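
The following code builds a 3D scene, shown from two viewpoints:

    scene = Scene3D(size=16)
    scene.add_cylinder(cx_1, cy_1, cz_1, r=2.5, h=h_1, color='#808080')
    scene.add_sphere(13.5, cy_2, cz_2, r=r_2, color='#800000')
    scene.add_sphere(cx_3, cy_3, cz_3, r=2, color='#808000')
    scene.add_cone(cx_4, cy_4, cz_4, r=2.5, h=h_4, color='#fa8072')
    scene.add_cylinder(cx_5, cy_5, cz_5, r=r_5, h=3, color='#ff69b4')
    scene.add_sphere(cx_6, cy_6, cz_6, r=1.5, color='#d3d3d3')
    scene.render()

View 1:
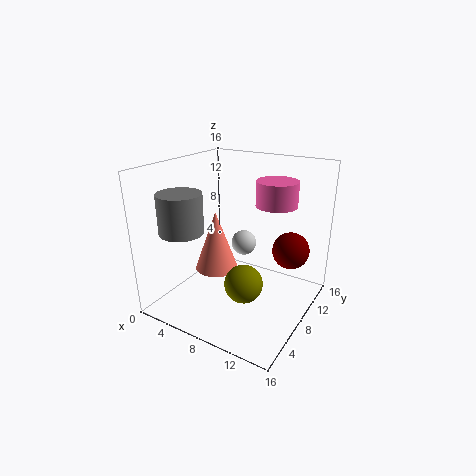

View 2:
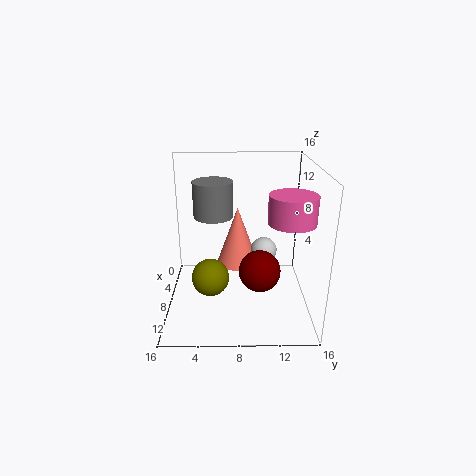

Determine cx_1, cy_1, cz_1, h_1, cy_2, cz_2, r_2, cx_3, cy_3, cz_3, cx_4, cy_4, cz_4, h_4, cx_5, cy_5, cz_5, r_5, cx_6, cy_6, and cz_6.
cx_1 = 2.5; cy_1 = 5; cz_1 = 8.5; h_1 = 4.5; cy_2 = 10; cz_2 = 7; r_2 = 2; cx_3 = 10.5; cy_3 = 5; cz_3 = 4.5; cx_4 = 5; cy_4 = 8; cz_4 = 3.5; h_4 = 7; cx_5 = 10; cy_5 = 13.5; cz_5 = 10.5; r_5 = 2.5; cx_6 = 7; cy_6 = 11; cz_6 = 6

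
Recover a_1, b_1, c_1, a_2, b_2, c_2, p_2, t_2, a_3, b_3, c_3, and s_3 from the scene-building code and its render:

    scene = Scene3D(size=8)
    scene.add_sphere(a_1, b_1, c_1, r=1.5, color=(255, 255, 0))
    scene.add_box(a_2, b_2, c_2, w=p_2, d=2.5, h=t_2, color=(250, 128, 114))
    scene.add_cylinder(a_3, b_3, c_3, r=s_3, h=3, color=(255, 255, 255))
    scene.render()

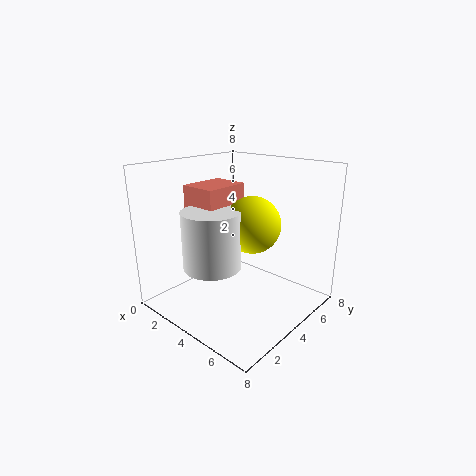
a_1 = 5; b_1 = 4; c_1 = 5; a_2 = 2; b_2 = 2; c_2 = 4; p_2 = 2; t_2 = 3; a_3 = 4; b_3 = 2; c_3 = 3; s_3 = 1.5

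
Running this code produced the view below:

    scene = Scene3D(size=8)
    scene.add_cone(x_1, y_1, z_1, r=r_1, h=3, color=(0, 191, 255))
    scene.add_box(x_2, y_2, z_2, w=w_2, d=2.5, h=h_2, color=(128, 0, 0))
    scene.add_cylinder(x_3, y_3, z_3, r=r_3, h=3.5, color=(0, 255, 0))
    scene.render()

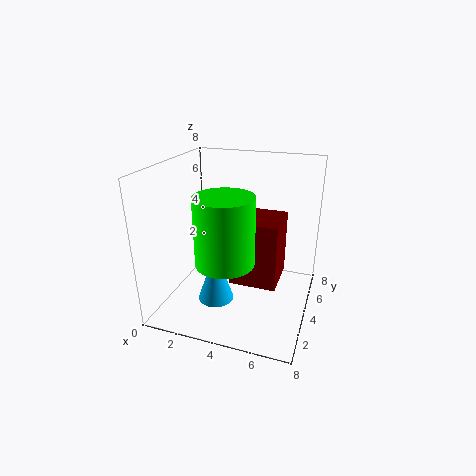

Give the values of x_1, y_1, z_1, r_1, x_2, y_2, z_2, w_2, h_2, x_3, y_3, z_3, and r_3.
x_1 = 3, y_1 = 3, z_1 = 0.5, r_1 = 1, x_2 = 4, y_2 = 2.5, z_2 = 2, w_2 = 2.5, h_2 = 3.5, x_3 = 4, y_3 = 2, z_3 = 3.5, r_3 = 1.5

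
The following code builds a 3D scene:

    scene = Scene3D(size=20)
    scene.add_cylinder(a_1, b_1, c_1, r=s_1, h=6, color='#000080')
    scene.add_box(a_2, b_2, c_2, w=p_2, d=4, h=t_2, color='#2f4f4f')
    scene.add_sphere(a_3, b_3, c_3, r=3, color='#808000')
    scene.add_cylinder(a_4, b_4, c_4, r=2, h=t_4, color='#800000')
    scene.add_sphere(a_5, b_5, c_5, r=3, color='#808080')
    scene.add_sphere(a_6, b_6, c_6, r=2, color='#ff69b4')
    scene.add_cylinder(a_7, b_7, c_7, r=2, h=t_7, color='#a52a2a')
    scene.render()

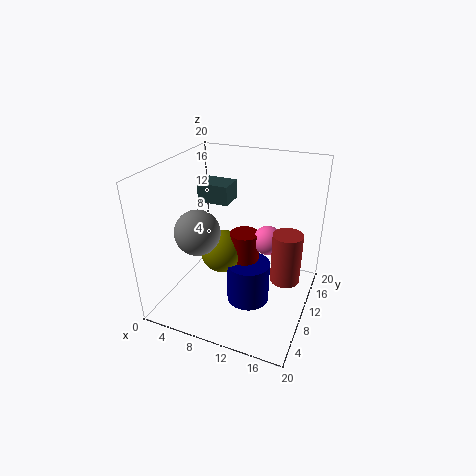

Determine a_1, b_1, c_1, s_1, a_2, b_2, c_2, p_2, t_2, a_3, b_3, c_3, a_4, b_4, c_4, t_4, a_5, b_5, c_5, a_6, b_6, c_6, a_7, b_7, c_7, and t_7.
a_1 = 12, b_1 = 9, c_1 = 1, s_1 = 3, a_2 = 1, b_2 = 15, c_2 = 12, p_2 = 5, t_2 = 3, a_3 = 8, b_3 = 9, c_3 = 8, a_4 = 11, b_4 = 10, c_4 = 4, t_4 = 7, a_5 = 6, b_5 = 6, c_5 = 12, a_6 = 14, b_6 = 11, c_6 = 10, a_7 = 17, b_7 = 10, c_7 = 5, t_7 = 7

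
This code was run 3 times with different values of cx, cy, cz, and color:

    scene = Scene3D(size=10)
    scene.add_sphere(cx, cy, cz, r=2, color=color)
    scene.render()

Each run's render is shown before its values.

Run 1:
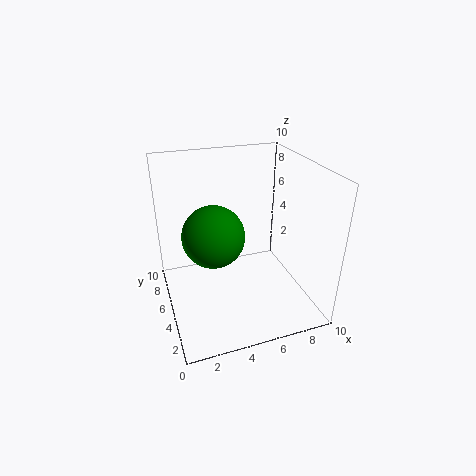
cx = 3, cy = 4, cz = 6, color = 'green'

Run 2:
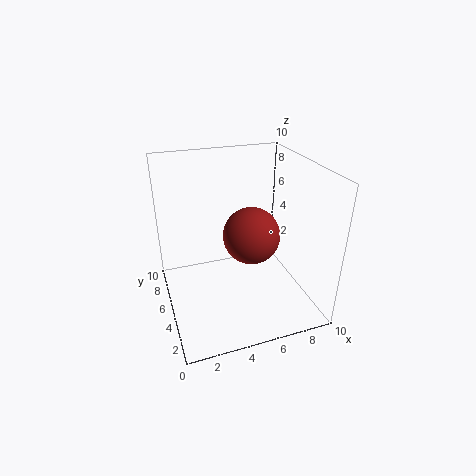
cx = 6, cy = 5, cz = 5, color = 'brown'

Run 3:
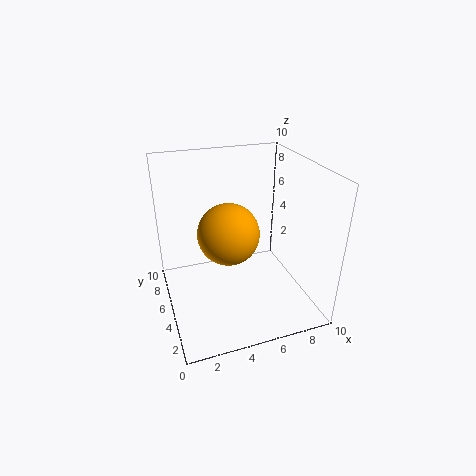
cx = 4, cy = 4, cz = 6, color = 'orange'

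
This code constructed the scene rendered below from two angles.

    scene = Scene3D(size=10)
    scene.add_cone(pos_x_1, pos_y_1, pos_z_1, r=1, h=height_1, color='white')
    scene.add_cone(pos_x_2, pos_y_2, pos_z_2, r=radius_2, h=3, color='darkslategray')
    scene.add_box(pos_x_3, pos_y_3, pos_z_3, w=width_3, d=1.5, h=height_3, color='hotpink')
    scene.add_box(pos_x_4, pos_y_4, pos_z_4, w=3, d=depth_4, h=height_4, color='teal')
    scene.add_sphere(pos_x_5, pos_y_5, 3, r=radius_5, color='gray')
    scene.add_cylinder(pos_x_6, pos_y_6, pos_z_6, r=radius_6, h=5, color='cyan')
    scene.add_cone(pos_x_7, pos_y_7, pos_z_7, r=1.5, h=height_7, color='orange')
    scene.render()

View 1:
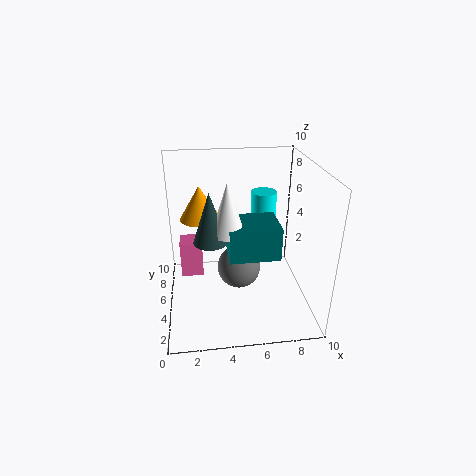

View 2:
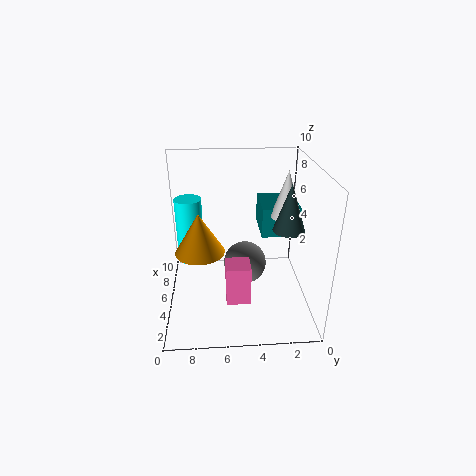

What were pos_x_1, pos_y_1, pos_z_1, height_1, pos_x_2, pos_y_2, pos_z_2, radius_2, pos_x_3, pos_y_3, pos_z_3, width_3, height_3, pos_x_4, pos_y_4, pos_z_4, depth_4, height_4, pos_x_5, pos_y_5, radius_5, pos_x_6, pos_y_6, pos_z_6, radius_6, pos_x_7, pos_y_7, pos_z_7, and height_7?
pos_x_1 = 4
pos_y_1 = 2
pos_z_1 = 7
height_1 = 3
pos_x_2 = 3
pos_y_2 = 2
pos_z_2 = 6.5
radius_2 = 1
pos_x_3 = 1
pos_y_3 = 4.5
pos_z_3 = 2.5
width_3 = 1.5
height_3 = 2.5
pos_x_4 = 4
pos_y_4 = 1
pos_z_4 = 5.5
depth_4 = 2.5
height_4 = 2
pos_x_5 = 5
pos_y_5 = 4.5
radius_5 = 1.5
pos_x_6 = 7.5
pos_y_6 = 8.5
pos_z_6 = 2
radius_6 = 1
pos_x_7 = 2.5
pos_y_7 = 7.5
pos_z_7 = 5.5
height_7 = 2.5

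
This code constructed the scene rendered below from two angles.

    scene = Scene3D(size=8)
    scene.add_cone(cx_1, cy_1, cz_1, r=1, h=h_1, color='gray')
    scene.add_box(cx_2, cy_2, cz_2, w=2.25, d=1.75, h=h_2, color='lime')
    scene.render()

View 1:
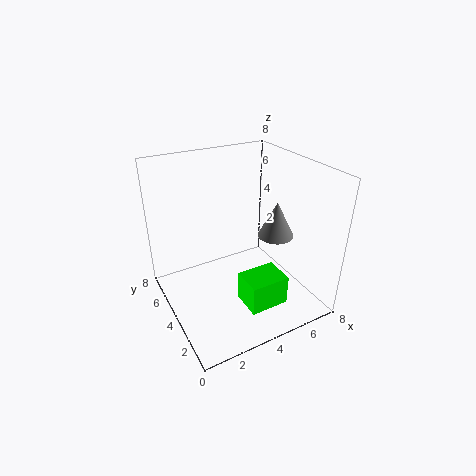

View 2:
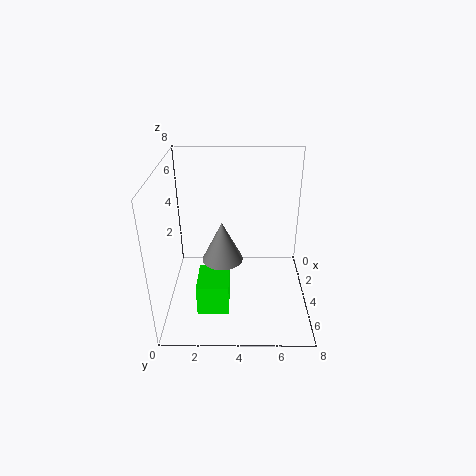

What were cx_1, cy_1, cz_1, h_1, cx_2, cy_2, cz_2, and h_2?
cx_1 = 6, cy_1 = 3.25, cz_1 = 4, h_1 = 2, cx_2 = 3.75, cy_2 = 1.75, cz_2 = 0.25, h_2 = 1.75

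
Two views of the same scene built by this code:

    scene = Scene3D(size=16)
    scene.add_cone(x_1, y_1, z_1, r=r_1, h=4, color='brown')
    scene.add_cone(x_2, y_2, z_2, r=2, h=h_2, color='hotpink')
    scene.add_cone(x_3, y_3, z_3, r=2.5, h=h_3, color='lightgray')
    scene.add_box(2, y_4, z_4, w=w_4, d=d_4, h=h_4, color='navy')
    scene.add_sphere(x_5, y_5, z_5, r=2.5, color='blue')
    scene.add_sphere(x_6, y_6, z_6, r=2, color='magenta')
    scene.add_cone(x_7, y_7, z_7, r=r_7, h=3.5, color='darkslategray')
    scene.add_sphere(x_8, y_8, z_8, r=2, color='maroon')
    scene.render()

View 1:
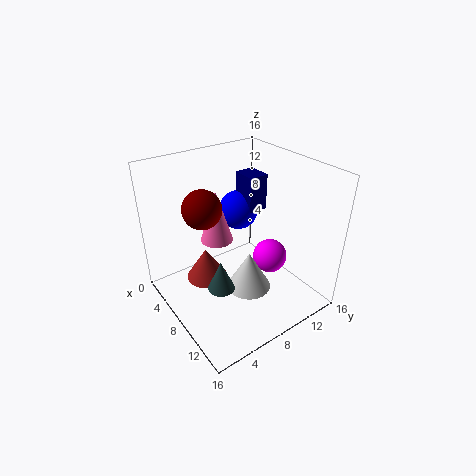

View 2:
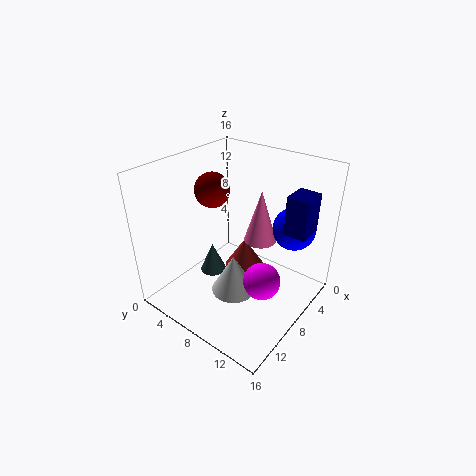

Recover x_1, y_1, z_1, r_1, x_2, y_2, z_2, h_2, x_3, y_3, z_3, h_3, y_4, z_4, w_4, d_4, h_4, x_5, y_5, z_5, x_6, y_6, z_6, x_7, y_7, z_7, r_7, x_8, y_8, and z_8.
x_1 = 4, y_1 = 6, z_1 = 1, r_1 = 2.5, x_2 = 3.5, y_2 = 8, z_2 = 5.5, h_2 = 6.5, x_3 = 9.5, y_3 = 8.5, z_3 = 2, h_3 = 4.5, y_4 = 12, z_4 = 8.5, w_4 = 3, d_4 = 2.5, h_4 = 4.5, x_5 = 2.5, y_5 = 12, z_5 = 8, x_6 = 9, y_6 = 12, z_6 = 4.5, x_7 = 9, y_7 = 5, z_7 = 3, r_7 = 1.5, x_8 = 7.5, y_8 = 4, z_8 = 12.5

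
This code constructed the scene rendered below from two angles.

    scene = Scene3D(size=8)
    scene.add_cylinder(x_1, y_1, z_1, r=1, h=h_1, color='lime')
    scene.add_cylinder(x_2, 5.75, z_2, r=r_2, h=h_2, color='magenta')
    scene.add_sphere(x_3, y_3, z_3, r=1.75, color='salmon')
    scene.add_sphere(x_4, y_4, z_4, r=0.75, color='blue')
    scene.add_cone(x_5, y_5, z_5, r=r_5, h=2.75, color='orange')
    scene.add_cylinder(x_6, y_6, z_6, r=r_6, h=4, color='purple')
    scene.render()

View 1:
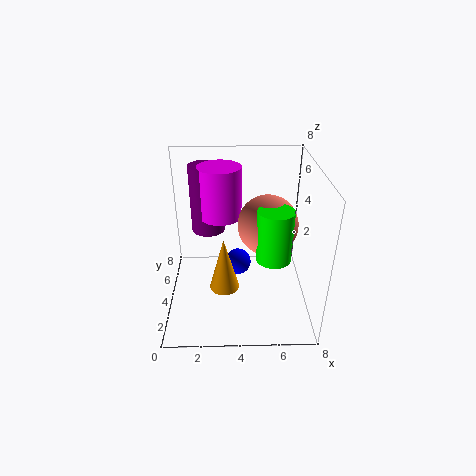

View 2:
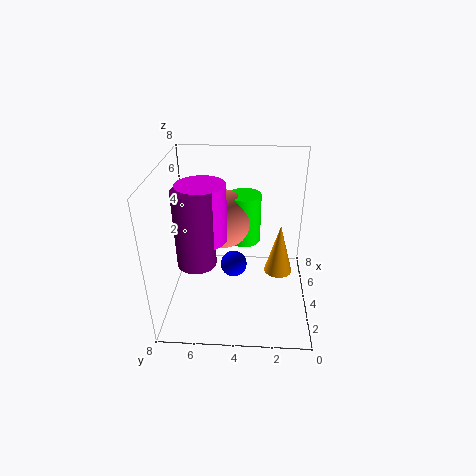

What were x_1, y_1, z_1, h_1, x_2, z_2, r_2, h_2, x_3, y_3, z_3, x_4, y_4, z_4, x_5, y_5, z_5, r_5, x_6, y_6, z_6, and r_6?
x_1 = 6; y_1 = 3.75; z_1 = 2.75; h_1 = 3; x_2 = 3; z_2 = 4.5; r_2 = 1.25; h_2 = 3; x_3 = 5.75; y_3 = 5; z_3 = 4.25; x_4 = 4; y_4 = 4.25; z_4 = 2.25; x_5 = 3.25; y_5 = 1.75; z_5 = 2.5; r_5 = 0.75; x_6 = 2.25; y_6 = 6; z_6 = 3.5; r_6 = 1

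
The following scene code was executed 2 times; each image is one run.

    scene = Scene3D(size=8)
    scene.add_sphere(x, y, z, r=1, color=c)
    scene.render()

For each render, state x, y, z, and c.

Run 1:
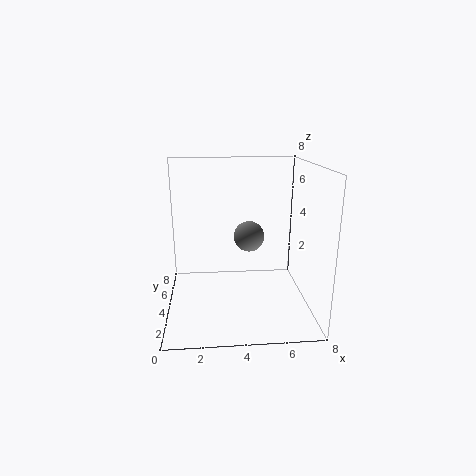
x = 5, y = 7, z = 3, c = 'gray'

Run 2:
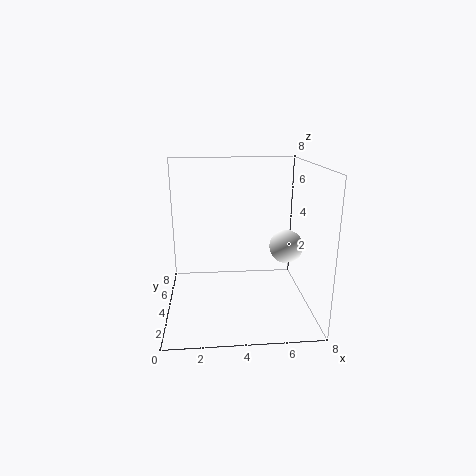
x = 7, y = 5, z = 3, c = 'white'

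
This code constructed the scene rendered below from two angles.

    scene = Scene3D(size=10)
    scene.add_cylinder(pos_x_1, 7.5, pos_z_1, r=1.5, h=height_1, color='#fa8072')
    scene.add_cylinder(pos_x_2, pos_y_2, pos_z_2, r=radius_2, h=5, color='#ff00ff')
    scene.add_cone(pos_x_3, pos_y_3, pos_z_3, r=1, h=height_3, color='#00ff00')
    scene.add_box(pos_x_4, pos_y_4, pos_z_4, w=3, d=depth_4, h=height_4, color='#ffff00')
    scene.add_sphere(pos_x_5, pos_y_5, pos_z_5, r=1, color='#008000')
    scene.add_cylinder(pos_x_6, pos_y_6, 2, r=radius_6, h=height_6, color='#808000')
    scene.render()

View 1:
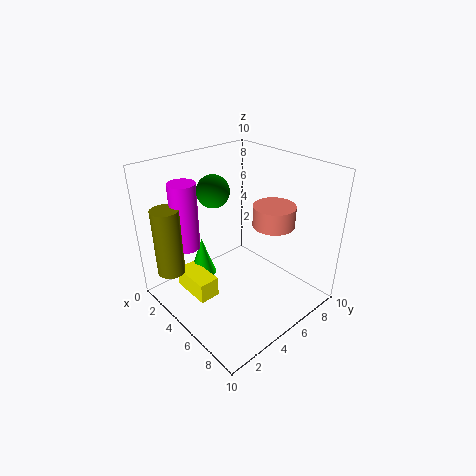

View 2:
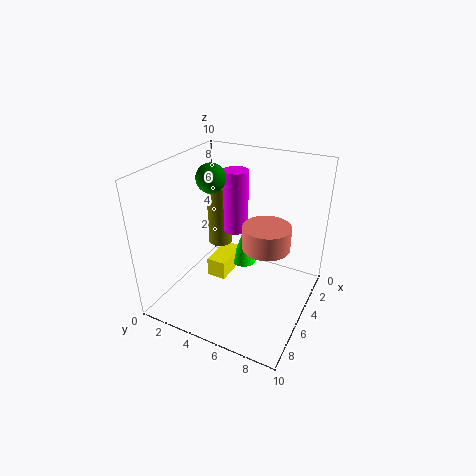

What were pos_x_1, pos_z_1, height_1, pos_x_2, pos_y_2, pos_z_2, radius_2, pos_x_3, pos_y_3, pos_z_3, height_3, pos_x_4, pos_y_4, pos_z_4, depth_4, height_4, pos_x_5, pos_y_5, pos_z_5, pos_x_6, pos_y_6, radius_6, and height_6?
pos_x_1 = 6; pos_z_1 = 5.5; height_1 = 1.5; pos_x_2 = 1.5; pos_y_2 = 3; pos_z_2 = 3.5; radius_2 = 1; pos_x_3 = 2; pos_y_3 = 4; pos_z_3 = 1; height_3 = 3; pos_x_4 = 1.5; pos_y_4 = 2; pos_z_4 = 0.5; depth_4 = 1.5; height_4 = 1.5; pos_x_5 = 5; pos_y_5 = 3; pos_z_5 = 9; pos_x_6 = 1.5; pos_y_6 = 1.5; radius_6 = 1; height_6 = 5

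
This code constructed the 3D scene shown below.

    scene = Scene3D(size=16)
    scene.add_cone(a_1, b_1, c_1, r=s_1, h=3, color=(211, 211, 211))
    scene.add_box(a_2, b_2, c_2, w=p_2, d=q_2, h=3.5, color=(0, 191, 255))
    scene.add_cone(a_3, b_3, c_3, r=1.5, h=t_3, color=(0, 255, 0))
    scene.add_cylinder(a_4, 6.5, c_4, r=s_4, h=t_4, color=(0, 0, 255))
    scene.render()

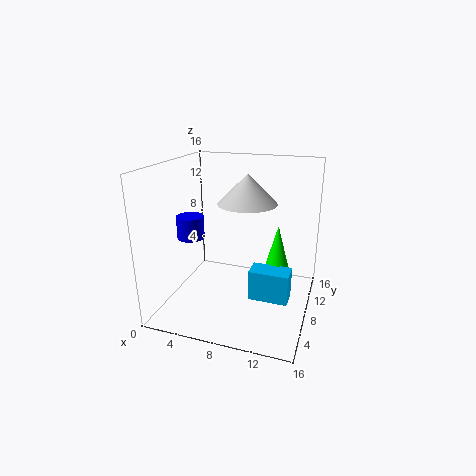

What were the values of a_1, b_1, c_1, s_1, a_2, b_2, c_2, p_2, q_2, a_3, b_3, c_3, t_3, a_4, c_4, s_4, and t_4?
a_1 = 9.5, b_1 = 6.5, c_1 = 12.5, s_1 = 3, a_2 = 9.5, b_2 = 7, c_2 = 1, p_2 = 4.5, q_2 = 2.5, a_3 = 12, b_3 = 10.5, c_3 = 3.5, t_3 = 5.5, a_4 = 3, c_4 = 8, s_4 = 1.5, t_4 = 2.5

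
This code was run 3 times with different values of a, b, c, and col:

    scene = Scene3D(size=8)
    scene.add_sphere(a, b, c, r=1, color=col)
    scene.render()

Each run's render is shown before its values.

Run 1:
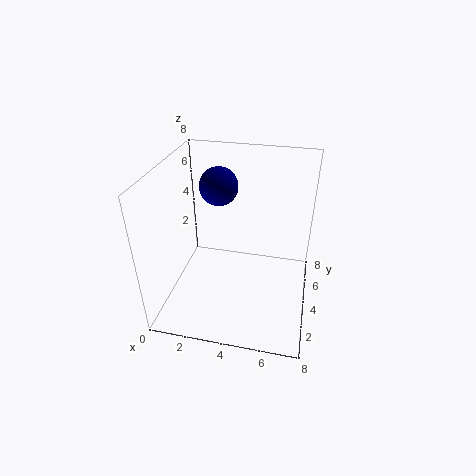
a = 3; b = 4; c = 7; col = 'navy'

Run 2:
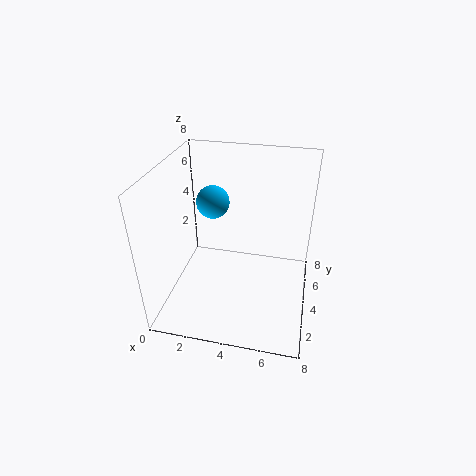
a = 2; b = 6; c = 5; col = 'deepskyblue'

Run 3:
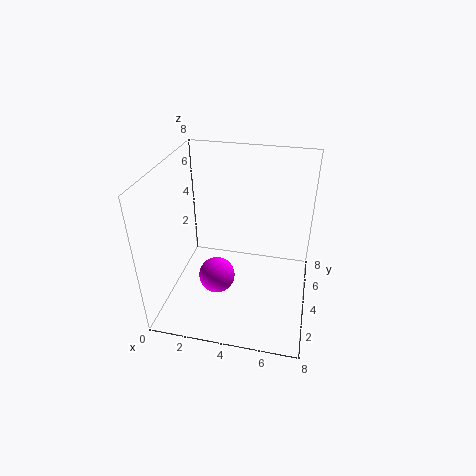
a = 3; b = 3; c = 2; col = 'magenta'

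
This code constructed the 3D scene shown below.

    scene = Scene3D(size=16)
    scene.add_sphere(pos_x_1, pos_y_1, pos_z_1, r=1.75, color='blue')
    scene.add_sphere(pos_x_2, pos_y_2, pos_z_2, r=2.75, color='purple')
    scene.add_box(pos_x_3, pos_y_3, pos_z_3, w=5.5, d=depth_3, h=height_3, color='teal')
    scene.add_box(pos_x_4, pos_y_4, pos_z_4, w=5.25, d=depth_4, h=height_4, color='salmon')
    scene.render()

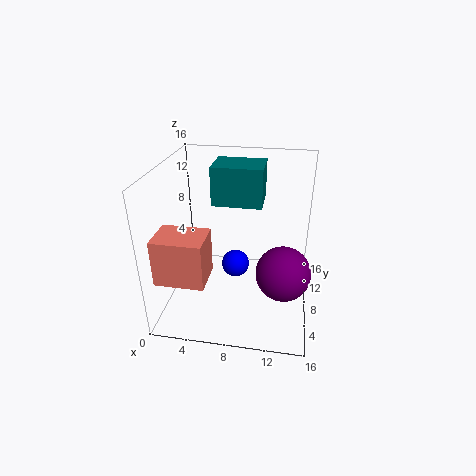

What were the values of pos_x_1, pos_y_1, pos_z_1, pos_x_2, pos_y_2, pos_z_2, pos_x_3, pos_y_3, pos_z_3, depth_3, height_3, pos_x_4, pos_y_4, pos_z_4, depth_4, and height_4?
pos_x_1 = 7
pos_y_1 = 11.75
pos_z_1 = 2
pos_x_2 = 13.25
pos_y_2 = 4.25
pos_z_2 = 6.5
pos_x_3 = 5
pos_y_3 = 8.25
pos_z_3 = 11.5
depth_3 = 4.25
height_3 = 4.25
pos_x_4 = 0.25
pos_y_4 = 2
pos_z_4 = 5
depth_4 = 4
height_4 = 5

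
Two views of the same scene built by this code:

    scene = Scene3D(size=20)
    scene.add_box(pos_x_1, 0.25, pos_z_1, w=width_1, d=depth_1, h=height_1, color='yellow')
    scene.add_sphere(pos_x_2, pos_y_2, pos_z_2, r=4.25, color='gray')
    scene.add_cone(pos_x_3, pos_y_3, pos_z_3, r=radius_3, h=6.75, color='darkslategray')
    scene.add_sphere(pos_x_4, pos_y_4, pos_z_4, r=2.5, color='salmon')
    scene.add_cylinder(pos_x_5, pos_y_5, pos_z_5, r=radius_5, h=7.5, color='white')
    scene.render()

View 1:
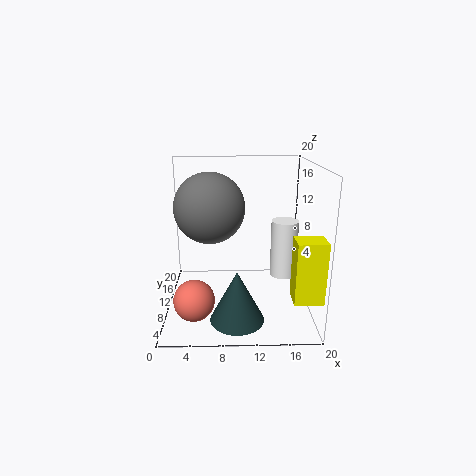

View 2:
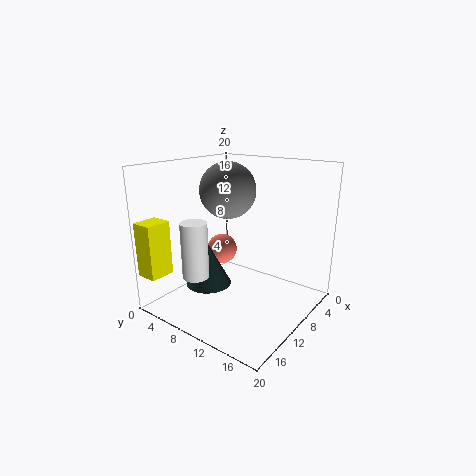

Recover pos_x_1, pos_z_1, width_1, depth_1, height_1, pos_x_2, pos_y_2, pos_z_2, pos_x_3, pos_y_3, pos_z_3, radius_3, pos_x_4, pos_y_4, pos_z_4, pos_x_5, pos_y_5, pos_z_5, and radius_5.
pos_x_1 = 16.25
pos_z_1 = 5.25
width_1 = 3.5
depth_1 = 3
height_1 = 7.5
pos_x_2 = 6.5
pos_y_2 = 5.5
pos_z_2 = 15.5
pos_x_3 = 9.75
pos_y_3 = 4
pos_z_3 = 1
radius_3 = 3.5
pos_x_4 = 4.5
pos_y_4 = 2.5
pos_z_4 = 4.75
pos_x_5 = 16
pos_y_5 = 7.5
pos_z_5 = 5.75
radius_5 = 1.75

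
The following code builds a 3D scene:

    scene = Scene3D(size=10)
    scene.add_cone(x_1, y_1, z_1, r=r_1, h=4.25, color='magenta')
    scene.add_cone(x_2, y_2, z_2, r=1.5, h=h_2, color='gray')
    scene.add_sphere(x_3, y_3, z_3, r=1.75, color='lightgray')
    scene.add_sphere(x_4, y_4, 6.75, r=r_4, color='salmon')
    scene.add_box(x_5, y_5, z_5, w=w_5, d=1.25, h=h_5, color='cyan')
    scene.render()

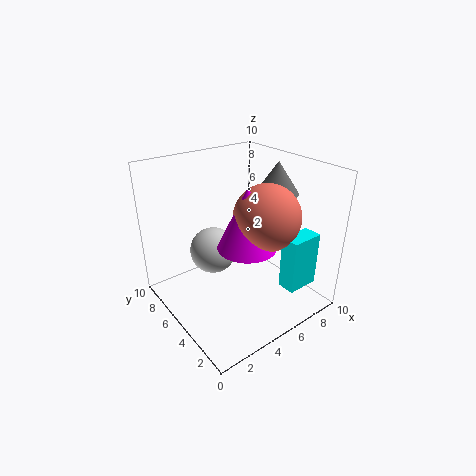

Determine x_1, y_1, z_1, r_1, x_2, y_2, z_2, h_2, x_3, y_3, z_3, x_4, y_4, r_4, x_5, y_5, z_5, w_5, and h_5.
x_1 = 5, y_1 = 4, z_1 = 4.75, r_1 = 2, x_2 = 8, y_2 = 4.5, z_2 = 7.75, h_2 = 2.25, x_3 = 4.5, y_3 = 7.5, z_3 = 3, x_4 = 6.25, y_4 = 3.5, r_4 = 2.25, x_5 = 6.5, y_5 = 1, z_5 = 2, w_5 = 2.25, h_5 = 3.75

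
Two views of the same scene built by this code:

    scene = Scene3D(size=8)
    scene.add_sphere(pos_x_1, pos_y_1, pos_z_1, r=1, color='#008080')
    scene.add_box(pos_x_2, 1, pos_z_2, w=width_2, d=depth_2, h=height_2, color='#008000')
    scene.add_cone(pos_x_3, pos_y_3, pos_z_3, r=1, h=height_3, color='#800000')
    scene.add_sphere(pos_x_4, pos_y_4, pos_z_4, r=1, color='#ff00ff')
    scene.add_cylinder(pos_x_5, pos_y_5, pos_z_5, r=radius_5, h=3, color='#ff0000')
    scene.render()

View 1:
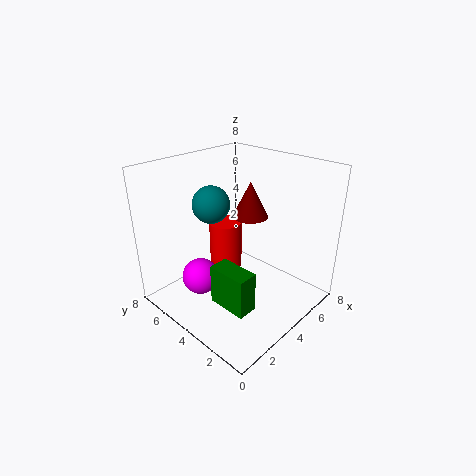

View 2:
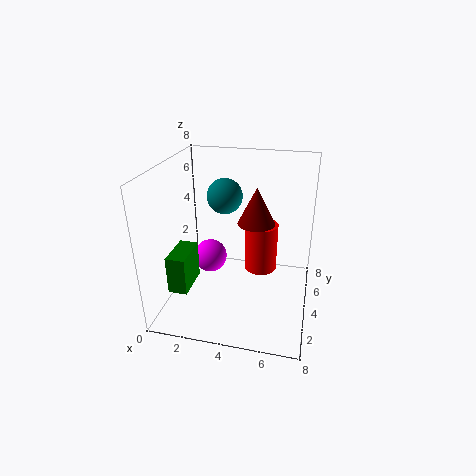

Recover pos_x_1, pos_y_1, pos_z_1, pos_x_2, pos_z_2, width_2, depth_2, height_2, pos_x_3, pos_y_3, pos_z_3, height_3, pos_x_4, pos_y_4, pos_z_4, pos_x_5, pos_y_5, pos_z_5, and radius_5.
pos_x_1 = 3
pos_y_1 = 5
pos_z_1 = 6
pos_x_2 = 1
pos_z_2 = 2
width_2 = 1
depth_2 = 2
height_2 = 2
pos_x_3 = 5
pos_y_3 = 4
pos_z_3 = 5
height_3 = 2
pos_x_4 = 2
pos_y_4 = 5
pos_z_4 = 2
pos_x_5 = 5
pos_y_5 = 6
pos_z_5 = 1
radius_5 = 1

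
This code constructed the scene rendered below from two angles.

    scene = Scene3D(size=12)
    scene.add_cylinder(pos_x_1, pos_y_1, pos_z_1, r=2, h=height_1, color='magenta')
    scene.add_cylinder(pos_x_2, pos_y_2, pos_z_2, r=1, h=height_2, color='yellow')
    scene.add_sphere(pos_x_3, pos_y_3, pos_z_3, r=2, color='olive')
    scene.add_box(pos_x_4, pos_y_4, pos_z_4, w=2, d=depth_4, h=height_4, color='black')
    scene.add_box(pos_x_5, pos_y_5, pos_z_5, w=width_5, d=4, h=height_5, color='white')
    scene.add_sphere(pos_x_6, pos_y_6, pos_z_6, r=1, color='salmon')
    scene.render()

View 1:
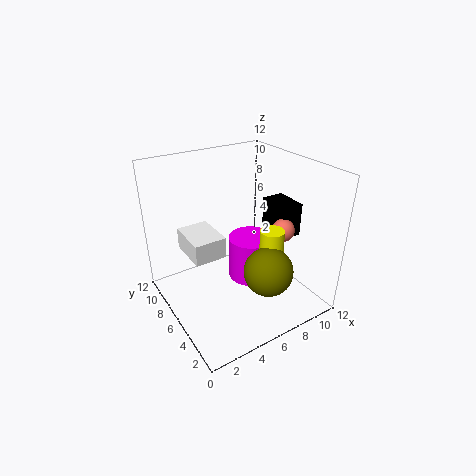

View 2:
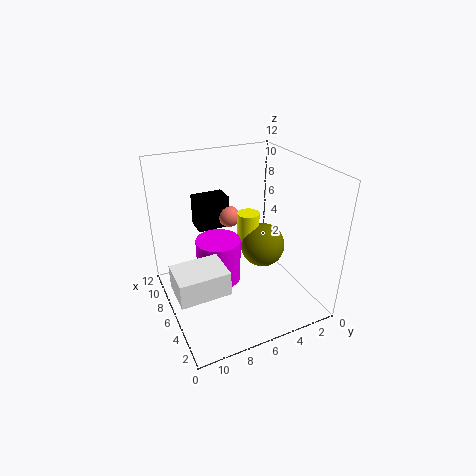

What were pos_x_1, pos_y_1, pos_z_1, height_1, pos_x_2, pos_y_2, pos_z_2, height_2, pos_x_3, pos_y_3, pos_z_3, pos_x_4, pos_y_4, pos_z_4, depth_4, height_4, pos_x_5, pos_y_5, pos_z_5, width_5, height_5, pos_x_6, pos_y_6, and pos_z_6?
pos_x_1 = 8
pos_y_1 = 7
pos_z_1 = 1
height_1 = 4
pos_x_2 = 8
pos_y_2 = 4
pos_z_2 = 4
height_2 = 3
pos_x_3 = 7
pos_y_3 = 3
pos_z_3 = 4
pos_x_4 = 10
pos_y_4 = 5
pos_z_4 = 5
depth_4 = 3
height_4 = 3
pos_x_5 = 3
pos_y_5 = 8
pos_z_5 = 3
width_5 = 3
height_5 = 2
pos_x_6 = 10
pos_y_6 = 5
pos_z_6 = 6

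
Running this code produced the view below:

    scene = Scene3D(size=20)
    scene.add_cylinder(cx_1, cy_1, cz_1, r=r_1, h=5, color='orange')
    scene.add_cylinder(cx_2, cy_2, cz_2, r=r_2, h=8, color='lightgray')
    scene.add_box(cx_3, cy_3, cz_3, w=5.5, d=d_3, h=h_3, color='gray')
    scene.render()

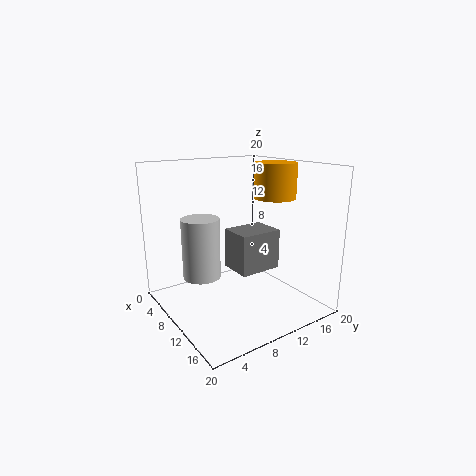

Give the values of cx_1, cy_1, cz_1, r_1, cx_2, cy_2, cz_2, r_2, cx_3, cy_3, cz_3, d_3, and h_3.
cx_1 = 10.5, cy_1 = 16, cz_1 = 15, r_1 = 3, cx_2 = 9.5, cy_2 = 4.5, cz_2 = 5.5, r_2 = 2.5, cx_3 = 2.5, cy_3 = 12.5, cz_3 = 2.5, d_3 = 7, h_3 = 6.5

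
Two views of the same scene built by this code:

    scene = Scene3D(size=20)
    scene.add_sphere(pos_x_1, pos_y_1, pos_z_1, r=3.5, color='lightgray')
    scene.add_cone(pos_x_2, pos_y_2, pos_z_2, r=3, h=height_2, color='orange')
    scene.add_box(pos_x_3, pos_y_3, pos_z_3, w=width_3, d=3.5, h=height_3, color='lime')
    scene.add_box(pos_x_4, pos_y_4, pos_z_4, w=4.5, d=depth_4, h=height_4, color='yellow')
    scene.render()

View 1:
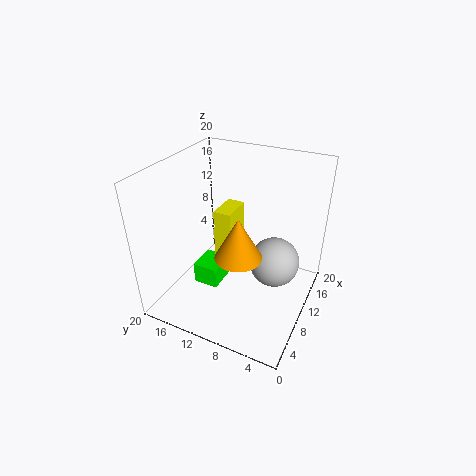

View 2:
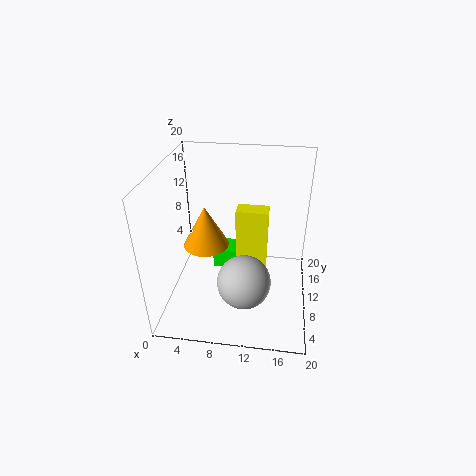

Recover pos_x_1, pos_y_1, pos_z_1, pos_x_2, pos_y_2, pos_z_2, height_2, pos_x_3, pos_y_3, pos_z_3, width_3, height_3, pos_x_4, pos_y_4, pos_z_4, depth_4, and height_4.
pos_x_1 = 11.5, pos_y_1 = 5, pos_z_1 = 6.5, pos_x_2 = 6, pos_y_2 = 8, pos_z_2 = 10, height_2 = 5.5, pos_x_3 = 6, pos_y_3 = 11.5, pos_z_3 = 3.5, width_3 = 4, height_3 = 3, pos_x_4 = 9.5, pos_y_4 = 11, pos_z_4 = 4.5, depth_4 = 2.5, height_4 = 9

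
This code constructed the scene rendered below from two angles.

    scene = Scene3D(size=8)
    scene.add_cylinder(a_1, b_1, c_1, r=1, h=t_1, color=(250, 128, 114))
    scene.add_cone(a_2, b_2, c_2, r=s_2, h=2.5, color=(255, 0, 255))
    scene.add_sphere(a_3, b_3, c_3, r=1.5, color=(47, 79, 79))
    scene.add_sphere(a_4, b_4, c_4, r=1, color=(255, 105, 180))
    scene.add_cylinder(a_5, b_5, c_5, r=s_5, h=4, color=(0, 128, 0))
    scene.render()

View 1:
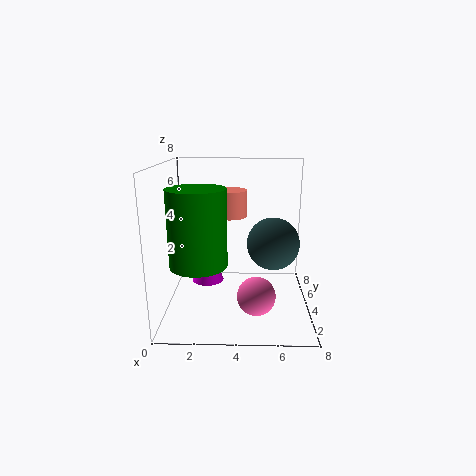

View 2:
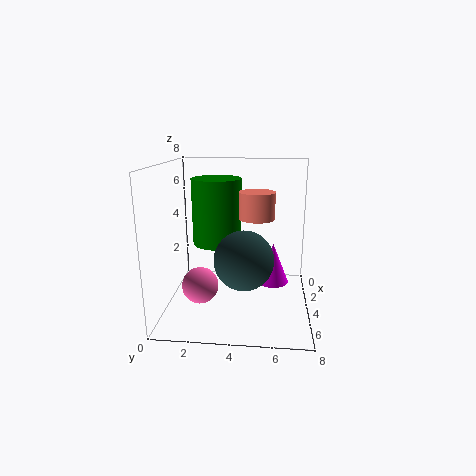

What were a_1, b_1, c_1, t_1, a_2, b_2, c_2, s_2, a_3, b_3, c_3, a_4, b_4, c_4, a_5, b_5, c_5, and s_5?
a_1 = 3.5; b_1 = 5; c_1 = 5; t_1 = 1.5; a_2 = 2; b_2 = 6; c_2 = 0.5; s_2 = 1; a_3 = 6; b_3 = 4.5; c_3 = 3.5; a_4 = 5; b_4 = 2; c_4 = 1.5; a_5 = 2; b_5 = 2.5; c_5 = 3; s_5 = 1.5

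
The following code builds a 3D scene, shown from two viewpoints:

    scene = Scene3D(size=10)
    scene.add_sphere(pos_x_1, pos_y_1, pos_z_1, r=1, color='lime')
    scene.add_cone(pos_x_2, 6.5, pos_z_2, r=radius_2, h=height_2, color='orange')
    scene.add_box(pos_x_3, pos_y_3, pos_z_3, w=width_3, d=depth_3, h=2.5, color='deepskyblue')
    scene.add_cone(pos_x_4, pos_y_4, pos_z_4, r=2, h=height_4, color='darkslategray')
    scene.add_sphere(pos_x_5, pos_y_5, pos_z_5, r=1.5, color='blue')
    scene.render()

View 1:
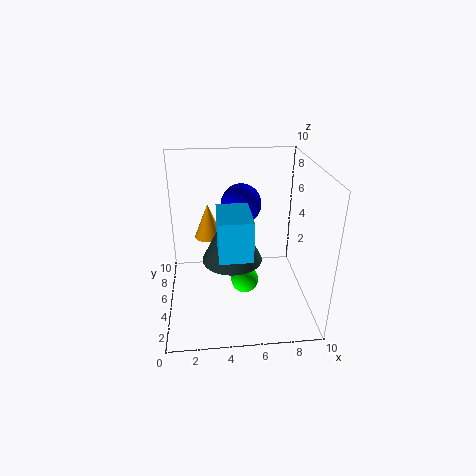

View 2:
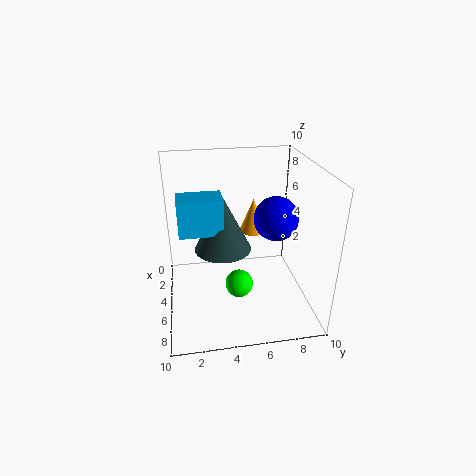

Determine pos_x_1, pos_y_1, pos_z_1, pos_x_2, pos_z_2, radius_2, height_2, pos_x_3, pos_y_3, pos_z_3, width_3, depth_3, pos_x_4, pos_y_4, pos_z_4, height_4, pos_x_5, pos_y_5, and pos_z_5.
pos_x_1 = 5.5
pos_y_1 = 5
pos_z_1 = 1.5
pos_x_2 = 3
pos_z_2 = 4.5
radius_2 = 1
height_2 = 2.5
pos_x_3 = 3.5
pos_y_3 = 1
pos_z_3 = 5.5
width_3 = 2
depth_3 = 3
pos_x_4 = 4.5
pos_y_4 = 4
pos_z_4 = 4
height_4 = 4
pos_x_5 = 5.5
pos_y_5 = 7.5
pos_z_5 = 6.5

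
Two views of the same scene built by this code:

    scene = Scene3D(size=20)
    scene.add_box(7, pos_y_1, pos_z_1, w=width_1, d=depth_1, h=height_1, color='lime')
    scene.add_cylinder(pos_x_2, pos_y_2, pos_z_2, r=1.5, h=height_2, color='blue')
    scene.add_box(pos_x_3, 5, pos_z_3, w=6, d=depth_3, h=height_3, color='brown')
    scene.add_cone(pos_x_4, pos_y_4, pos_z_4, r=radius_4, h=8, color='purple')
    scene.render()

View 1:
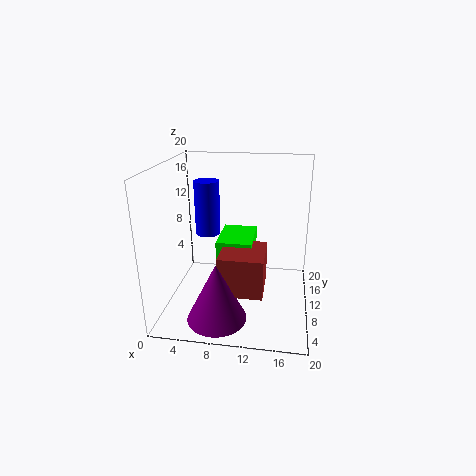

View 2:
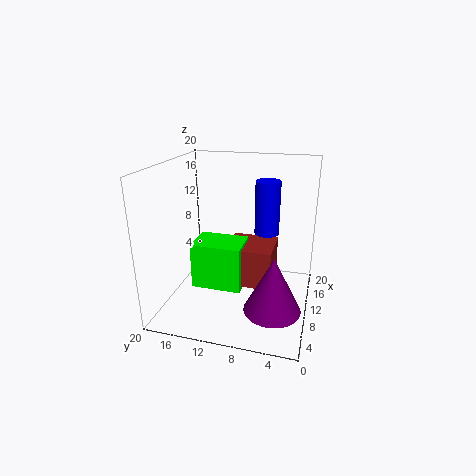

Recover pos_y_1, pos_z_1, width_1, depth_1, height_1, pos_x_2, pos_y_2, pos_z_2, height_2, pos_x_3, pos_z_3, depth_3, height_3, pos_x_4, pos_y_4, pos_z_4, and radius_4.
pos_y_1 = 9; pos_z_1 = 3; width_1 = 5; depth_1 = 7; height_1 = 6.5; pos_x_2 = 7; pos_y_2 = 5.5; pos_z_2 = 12.5; height_2 = 6.5; pos_x_3 = 8; pos_z_3 = 3.5; depth_3 = 6.5; height_3 = 5.5; pos_x_4 = 8; pos_y_4 = 4.5; pos_z_4 = 0.5; radius_4 = 4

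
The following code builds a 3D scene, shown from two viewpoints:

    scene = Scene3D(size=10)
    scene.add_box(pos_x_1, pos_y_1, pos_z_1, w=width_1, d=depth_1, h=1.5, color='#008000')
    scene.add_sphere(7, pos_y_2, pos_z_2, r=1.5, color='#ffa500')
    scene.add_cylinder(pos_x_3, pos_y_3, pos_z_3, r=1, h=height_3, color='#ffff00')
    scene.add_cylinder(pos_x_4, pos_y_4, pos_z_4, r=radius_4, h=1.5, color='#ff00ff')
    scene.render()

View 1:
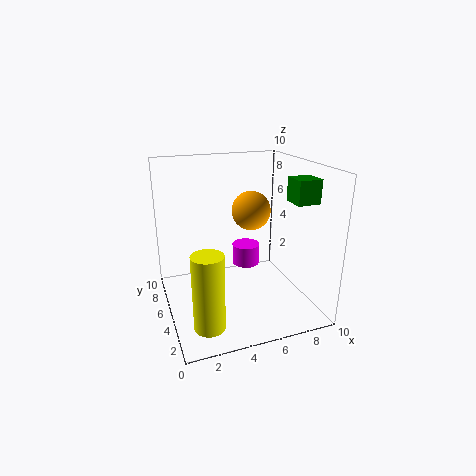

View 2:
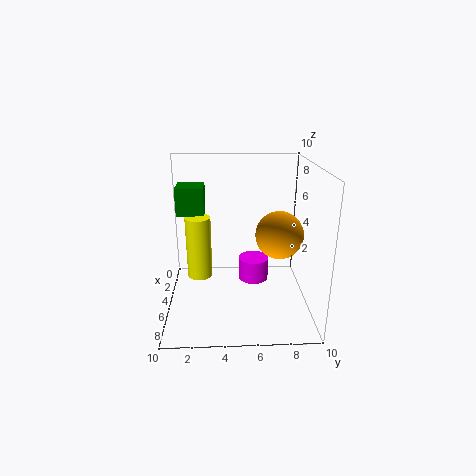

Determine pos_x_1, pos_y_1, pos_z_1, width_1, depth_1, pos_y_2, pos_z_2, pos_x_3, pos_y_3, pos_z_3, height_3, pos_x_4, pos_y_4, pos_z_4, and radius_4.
pos_x_1 = 7.5, pos_y_1 = 1.5, pos_z_1 = 8, width_1 = 1.5, depth_1 = 1.5, pos_y_2 = 7.5, pos_z_2 = 6, pos_x_3 = 2, pos_y_3 = 2, pos_z_3 = 0.5, height_3 = 5, pos_x_4 = 6, pos_y_4 = 6, pos_z_4 = 2.5, radius_4 = 1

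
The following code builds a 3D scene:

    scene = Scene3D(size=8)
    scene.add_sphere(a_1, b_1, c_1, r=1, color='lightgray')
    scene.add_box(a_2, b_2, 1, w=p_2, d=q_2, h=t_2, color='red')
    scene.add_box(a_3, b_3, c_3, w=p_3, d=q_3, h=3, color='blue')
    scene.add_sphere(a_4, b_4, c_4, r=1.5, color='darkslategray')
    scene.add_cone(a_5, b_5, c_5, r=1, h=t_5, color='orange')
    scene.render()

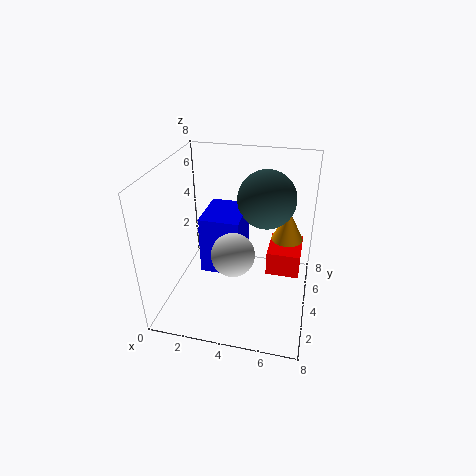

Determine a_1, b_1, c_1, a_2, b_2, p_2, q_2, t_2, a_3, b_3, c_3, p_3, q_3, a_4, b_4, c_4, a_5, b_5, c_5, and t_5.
a_1 = 4.5, b_1 = 1, c_1 = 5, a_2 = 5.5, b_2 = 5, p_2 = 2, q_2 = 2.5, t_2 = 1.5, a_3 = 2.5, b_3 = 2, c_3 = 3, p_3 = 2, q_3 = 2.5, a_4 = 5.5, b_4 = 4, c_4 = 6.5, a_5 = 6.5, b_5 = 7, c_5 = 2.5, t_5 = 2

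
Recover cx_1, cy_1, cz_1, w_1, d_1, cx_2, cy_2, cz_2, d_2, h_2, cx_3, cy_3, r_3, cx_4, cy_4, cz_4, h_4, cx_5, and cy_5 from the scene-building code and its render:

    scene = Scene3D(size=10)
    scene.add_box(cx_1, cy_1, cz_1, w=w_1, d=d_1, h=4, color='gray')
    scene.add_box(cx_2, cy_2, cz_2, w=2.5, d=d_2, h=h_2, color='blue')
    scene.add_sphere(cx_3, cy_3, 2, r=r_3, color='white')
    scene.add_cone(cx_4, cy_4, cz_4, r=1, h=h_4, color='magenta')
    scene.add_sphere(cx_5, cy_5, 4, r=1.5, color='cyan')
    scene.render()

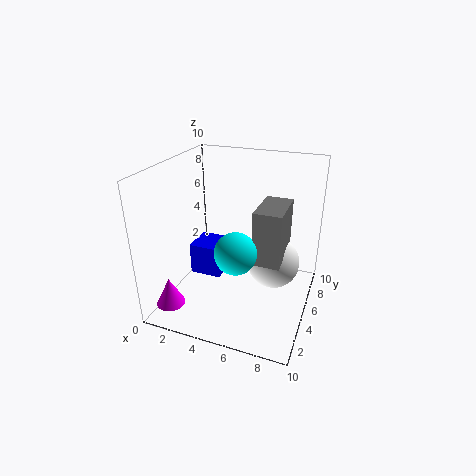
cx_1 = 6; cy_1 = 5; cz_1 = 3; w_1 = 2; d_1 = 3.5; cx_2 = 0.5; cy_2 = 6; cz_2 = 0.5; d_2 = 2.5; h_2 = 2.5; cx_3 = 7; cy_3 = 7.5; r_3 = 2; cx_4 = 1; cy_4 = 2; cz_4 = 0.5; h_4 = 2; cx_5 = 5; cy_5 = 4.5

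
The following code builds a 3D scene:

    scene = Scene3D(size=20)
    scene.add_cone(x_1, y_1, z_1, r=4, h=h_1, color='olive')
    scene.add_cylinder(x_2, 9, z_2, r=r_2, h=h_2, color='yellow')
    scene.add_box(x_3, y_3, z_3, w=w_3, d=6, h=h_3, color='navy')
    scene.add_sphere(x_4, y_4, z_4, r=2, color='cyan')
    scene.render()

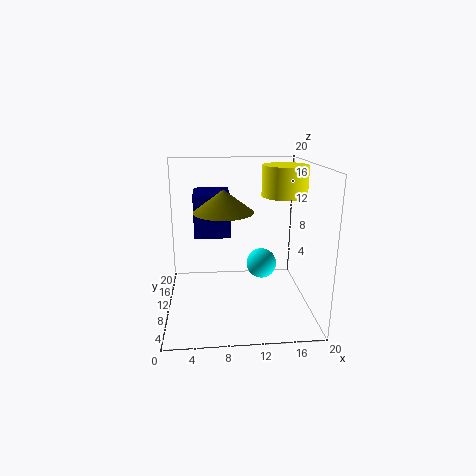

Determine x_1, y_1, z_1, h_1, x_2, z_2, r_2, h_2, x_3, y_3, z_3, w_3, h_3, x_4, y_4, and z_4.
x_1 = 8
y_1 = 9
z_1 = 14
h_1 = 3
x_2 = 16
z_2 = 16
r_2 = 3
h_2 = 4
x_3 = 4
y_3 = 10
z_3 = 10
w_3 = 5
h_3 = 6
x_4 = 13
y_4 = 8
z_4 = 7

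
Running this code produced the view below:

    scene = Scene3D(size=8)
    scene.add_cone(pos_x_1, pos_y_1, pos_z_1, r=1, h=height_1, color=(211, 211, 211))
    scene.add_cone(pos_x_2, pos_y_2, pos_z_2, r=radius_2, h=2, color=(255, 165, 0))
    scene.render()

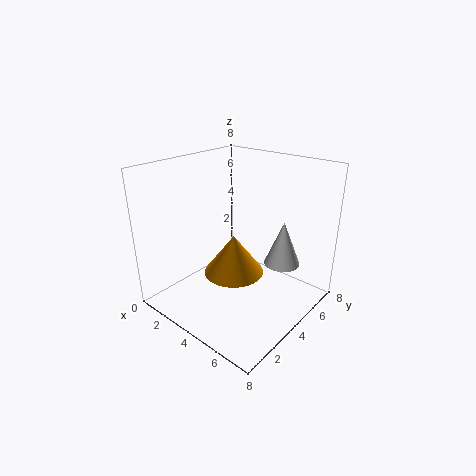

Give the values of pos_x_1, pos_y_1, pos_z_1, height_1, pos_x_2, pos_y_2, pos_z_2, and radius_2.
pos_x_1 = 6, pos_y_1 = 5.5, pos_z_1 = 2.5, height_1 = 2.5, pos_x_2 = 5, pos_y_2 = 2.5, pos_z_2 = 3, radius_2 = 1.5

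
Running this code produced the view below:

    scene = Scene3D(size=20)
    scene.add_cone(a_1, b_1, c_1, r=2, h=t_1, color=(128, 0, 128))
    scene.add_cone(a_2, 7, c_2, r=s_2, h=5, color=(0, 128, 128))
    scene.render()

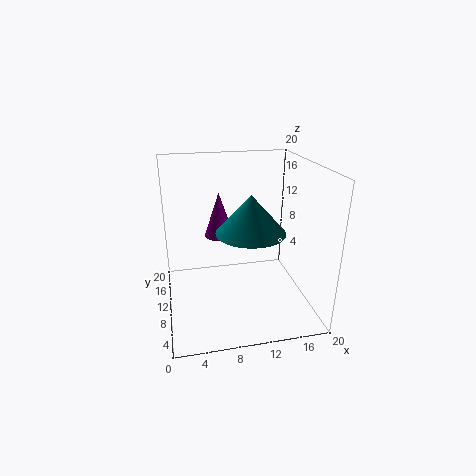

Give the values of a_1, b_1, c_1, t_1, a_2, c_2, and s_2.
a_1 = 7.5
b_1 = 10.5
c_1 = 10.5
t_1 = 6
a_2 = 11
c_2 = 12
s_2 = 4.5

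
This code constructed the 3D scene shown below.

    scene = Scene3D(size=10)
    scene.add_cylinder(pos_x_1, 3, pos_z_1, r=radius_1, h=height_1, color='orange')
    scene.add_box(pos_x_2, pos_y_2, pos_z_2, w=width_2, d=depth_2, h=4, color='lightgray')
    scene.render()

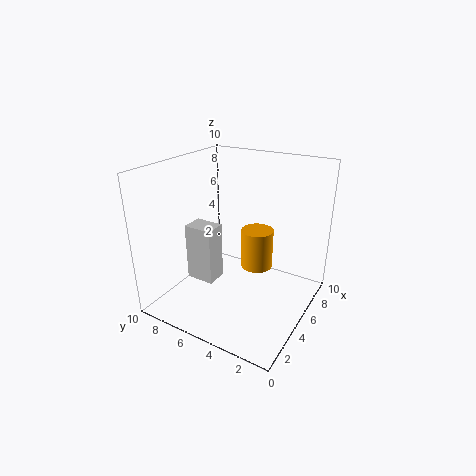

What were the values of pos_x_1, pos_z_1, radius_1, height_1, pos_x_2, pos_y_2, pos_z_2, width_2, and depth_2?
pos_x_1 = 4, pos_z_1 = 4, radius_1 = 1, height_1 = 2.5, pos_x_2 = 3, pos_y_2 = 6, pos_z_2 = 2, width_2 = 1.5, depth_2 = 2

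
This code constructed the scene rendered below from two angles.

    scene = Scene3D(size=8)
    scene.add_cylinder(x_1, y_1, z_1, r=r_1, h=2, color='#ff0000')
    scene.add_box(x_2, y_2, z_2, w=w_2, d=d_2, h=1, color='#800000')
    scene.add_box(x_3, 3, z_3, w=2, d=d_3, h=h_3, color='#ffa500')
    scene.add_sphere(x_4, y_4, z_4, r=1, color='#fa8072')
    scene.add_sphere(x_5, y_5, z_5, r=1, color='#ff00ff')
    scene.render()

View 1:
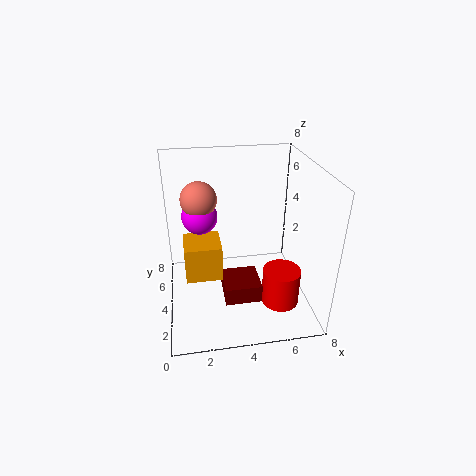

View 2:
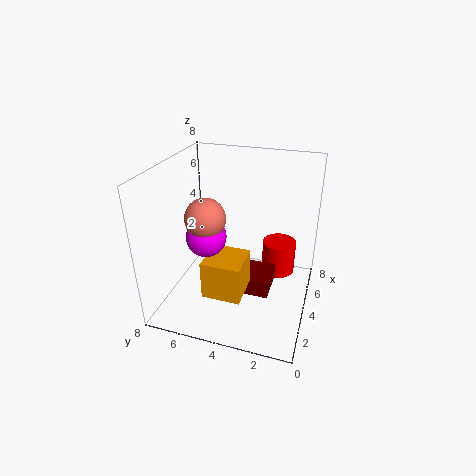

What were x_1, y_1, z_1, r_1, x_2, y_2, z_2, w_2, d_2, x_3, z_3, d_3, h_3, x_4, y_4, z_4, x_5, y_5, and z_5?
x_1 = 6; y_1 = 2; z_1 = 1; r_1 = 1; x_2 = 3; y_2 = 2; z_2 = 1; w_2 = 2; d_2 = 2; x_3 = 1; z_3 = 2; d_3 = 2; h_3 = 2; x_4 = 2; y_4 = 5; z_4 = 6; x_5 = 2; y_5 = 5; z_5 = 5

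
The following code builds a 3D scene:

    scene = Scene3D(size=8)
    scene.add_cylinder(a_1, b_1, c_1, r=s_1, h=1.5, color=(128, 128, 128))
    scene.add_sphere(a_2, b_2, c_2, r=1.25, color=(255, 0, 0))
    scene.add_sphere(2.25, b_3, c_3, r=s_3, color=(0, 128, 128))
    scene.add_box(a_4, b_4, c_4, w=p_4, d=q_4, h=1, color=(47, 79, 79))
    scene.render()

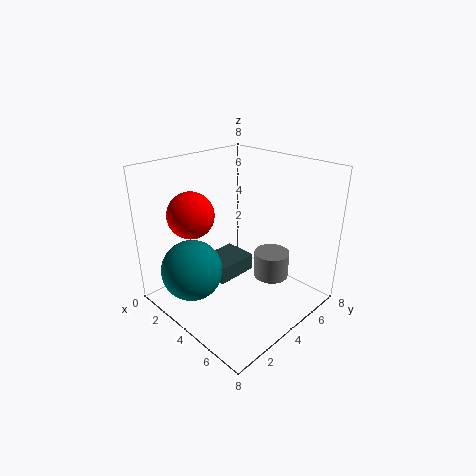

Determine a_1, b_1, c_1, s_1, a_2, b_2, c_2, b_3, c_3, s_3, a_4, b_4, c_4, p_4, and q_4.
a_1 = 5.25
b_1 = 5.5
c_1 = 1.5
s_1 = 1
a_2 = 2.5
b_2 = 2
c_2 = 5.5
b_3 = 2
c_3 = 2
s_3 = 1.75
a_4 = 1.75
b_4 = 3
c_4 = 1.25
p_4 = 2
q_4 = 2.5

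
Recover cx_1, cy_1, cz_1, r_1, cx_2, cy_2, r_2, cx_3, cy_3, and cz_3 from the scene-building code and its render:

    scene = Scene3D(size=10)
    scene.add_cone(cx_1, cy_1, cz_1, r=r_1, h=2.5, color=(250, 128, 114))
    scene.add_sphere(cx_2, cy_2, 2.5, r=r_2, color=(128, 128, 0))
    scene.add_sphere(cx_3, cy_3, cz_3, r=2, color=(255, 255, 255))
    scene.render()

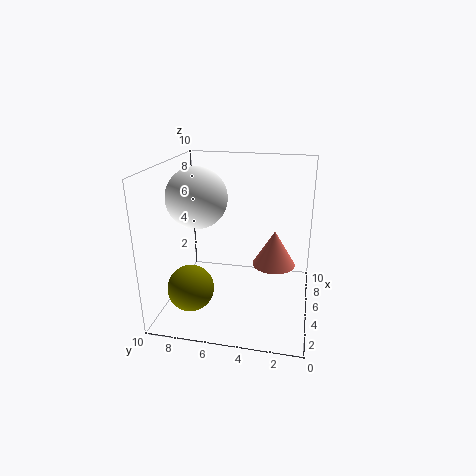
cx_1 = 5.5, cy_1 = 2.5, cz_1 = 3, r_1 = 1.5, cx_2 = 2, cy_2 = 7.5, r_2 = 1.5, cx_3 = 4, cy_3 = 7.5, cz_3 = 8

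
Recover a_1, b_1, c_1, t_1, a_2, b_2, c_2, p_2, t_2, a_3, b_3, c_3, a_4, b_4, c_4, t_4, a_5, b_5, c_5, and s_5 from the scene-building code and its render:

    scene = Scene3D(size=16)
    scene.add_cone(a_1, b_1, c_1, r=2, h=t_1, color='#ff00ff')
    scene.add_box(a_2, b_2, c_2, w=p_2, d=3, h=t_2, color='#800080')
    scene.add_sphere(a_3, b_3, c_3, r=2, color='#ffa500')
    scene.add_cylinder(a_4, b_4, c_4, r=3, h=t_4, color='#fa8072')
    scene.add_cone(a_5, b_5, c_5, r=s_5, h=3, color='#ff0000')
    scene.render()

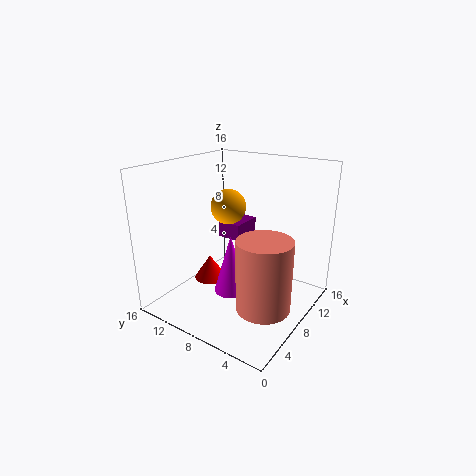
a_1 = 8
b_1 = 9
c_1 = 1
t_1 = 7
a_2 = 11
b_2 = 10
c_2 = 6
p_2 = 4
t_2 = 2
a_3 = 9
b_3 = 10
c_3 = 11
a_4 = 7
b_4 = 4
c_4 = 1
t_4 = 8
a_5 = 9
b_5 = 13
c_5 = 1
s_5 = 2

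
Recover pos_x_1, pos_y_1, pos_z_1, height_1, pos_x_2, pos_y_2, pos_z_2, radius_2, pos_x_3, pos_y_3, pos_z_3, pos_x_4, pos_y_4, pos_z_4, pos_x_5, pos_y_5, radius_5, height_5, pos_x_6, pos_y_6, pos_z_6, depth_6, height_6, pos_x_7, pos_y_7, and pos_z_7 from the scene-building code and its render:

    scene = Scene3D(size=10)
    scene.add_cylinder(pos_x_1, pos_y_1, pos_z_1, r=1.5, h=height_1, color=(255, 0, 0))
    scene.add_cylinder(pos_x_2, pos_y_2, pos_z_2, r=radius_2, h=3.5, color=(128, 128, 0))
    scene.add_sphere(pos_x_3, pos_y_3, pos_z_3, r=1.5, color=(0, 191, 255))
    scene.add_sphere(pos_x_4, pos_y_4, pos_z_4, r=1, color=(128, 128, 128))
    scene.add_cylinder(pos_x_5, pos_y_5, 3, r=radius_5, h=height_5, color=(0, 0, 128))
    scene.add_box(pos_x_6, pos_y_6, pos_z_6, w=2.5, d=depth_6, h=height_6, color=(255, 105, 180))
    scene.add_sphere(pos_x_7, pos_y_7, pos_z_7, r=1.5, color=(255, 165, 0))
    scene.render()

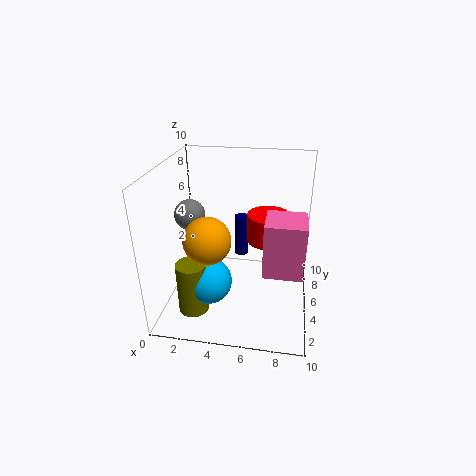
pos_x_1 = 7; pos_y_1 = 6; pos_z_1 = 4.5; height_1 = 2; pos_x_2 = 2.5; pos_y_2 = 2; pos_z_2 = 1; radius_2 = 1; pos_x_3 = 3.5; pos_y_3 = 2.5; pos_z_3 = 3; pos_x_4 = 2; pos_y_4 = 4; pos_z_4 = 7; pos_x_5 = 5; pos_y_5 = 6.5; radius_5 = 0.5; height_5 = 3; pos_x_6 = 7; pos_y_6 = 2; pos_z_6 = 4; depth_6 = 2.5; height_6 = 3.5; pos_x_7 = 3.5; pos_y_7 = 2.5; pos_z_7 = 6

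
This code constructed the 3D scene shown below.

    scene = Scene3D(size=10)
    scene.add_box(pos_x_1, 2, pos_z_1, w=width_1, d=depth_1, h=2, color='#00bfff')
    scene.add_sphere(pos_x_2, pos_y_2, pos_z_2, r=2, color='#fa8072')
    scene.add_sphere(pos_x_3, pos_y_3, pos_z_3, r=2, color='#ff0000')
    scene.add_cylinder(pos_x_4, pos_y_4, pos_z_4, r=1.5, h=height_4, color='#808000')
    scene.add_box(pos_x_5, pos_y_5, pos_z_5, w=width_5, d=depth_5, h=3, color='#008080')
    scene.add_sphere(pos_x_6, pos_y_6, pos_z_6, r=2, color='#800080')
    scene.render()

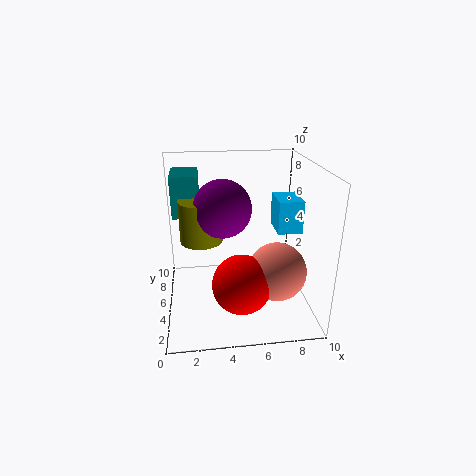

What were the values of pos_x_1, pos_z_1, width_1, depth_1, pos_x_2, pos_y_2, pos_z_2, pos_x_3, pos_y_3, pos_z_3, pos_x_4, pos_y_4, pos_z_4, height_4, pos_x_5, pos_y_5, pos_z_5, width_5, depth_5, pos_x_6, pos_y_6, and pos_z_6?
pos_x_1 = 7, pos_z_1 = 6.5, width_1 = 1.5, depth_1 = 2, pos_x_2 = 7.5, pos_y_2 = 3.5, pos_z_2 = 3, pos_x_3 = 5, pos_y_3 = 3, pos_z_3 = 2.5, pos_x_4 = 2.5, pos_y_4 = 6, pos_z_4 = 4.5, height_4 = 3, pos_x_5 = 0.5, pos_y_5 = 6.5, pos_z_5 = 6, width_5 = 2, depth_5 = 3, pos_x_6 = 4, pos_y_6 = 5.5, pos_z_6 = 7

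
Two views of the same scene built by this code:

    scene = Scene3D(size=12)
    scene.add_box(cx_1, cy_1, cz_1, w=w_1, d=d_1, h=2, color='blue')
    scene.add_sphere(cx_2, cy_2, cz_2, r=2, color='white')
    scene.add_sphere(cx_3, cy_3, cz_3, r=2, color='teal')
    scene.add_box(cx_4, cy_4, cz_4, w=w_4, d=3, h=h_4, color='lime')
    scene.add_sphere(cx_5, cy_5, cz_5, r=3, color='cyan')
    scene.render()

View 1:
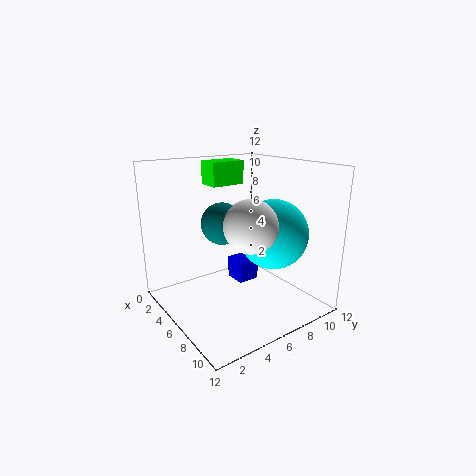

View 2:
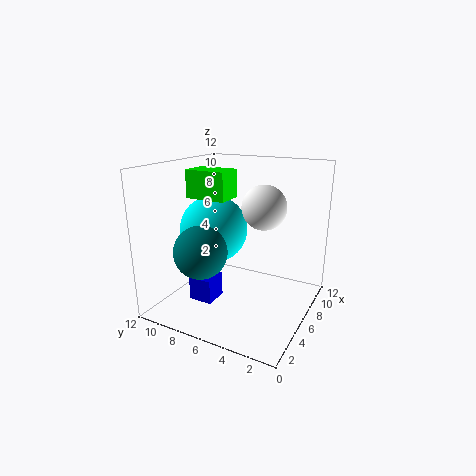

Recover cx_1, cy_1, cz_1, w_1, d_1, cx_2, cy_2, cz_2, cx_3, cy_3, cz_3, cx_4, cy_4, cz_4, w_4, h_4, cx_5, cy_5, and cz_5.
cx_1 = 3
cy_1 = 7
cz_1 = 1
w_1 = 2
d_1 = 2
cx_2 = 9
cy_2 = 5
cz_2 = 8
cx_3 = 2
cy_3 = 7
cz_3 = 6
cx_4 = 2
cy_4 = 5
cz_4 = 10
w_4 = 2
h_4 = 2
cx_5 = 7
cy_5 = 9
cz_5 = 6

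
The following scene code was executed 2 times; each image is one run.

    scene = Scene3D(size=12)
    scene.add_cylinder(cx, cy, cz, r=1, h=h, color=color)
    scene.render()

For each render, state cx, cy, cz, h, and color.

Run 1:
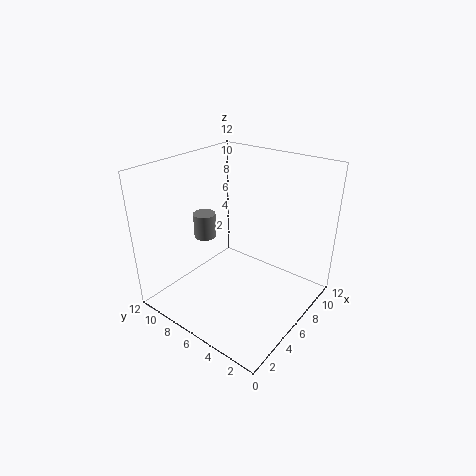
cx = 6.25, cy = 10, cz = 4.75, h = 2.25, color = 'gray'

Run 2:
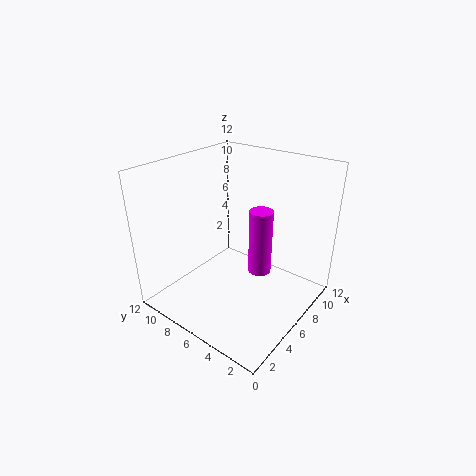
cx = 7.5, cy = 4.75, cz = 2.5, h = 5.75, color = 'magenta'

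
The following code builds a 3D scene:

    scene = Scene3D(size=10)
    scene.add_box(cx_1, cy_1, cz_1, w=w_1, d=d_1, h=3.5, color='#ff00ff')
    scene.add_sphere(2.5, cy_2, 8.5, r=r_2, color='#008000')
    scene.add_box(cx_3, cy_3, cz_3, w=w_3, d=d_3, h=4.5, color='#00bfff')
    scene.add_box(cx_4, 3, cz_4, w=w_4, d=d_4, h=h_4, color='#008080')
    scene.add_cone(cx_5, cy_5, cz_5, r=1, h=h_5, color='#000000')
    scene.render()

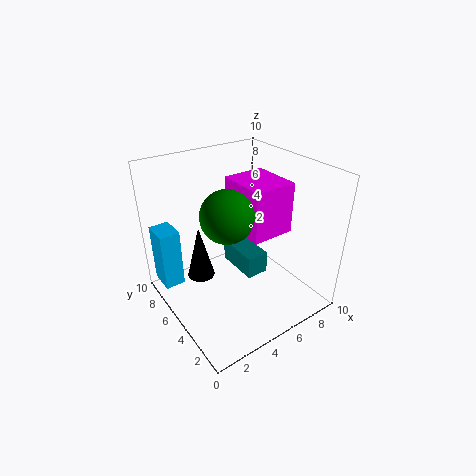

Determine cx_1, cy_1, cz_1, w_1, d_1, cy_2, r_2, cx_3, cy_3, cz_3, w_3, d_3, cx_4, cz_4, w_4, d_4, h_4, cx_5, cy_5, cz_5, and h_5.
cx_1 = 5; cy_1 = 3; cz_1 = 5.5; w_1 = 3; d_1 = 3.5; cy_2 = 2.5; r_2 = 1.5; cx_3 = 0.5; cy_3 = 8; cz_3 = 0.5; w_3 = 1.5; d_3 = 2; cx_4 = 4.5; cz_4 = 3; w_4 = 1.5; d_4 = 3; h_4 = 1.5; cx_5 = 3; cy_5 = 7; cz_5 = 1.5; h_5 = 4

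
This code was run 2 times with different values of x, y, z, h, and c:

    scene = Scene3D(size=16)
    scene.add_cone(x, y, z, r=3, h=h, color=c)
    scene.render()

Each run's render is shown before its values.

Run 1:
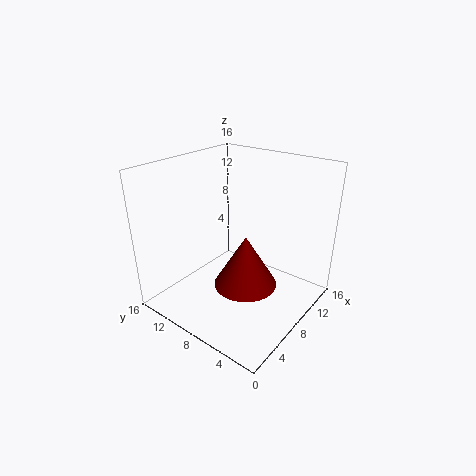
x = 4; y = 4; z = 6; h = 5; c = 'maroon'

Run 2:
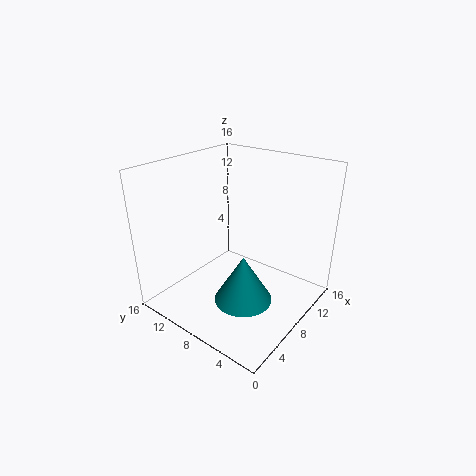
x = 5; y = 5; z = 3; h = 5; c = 'teal'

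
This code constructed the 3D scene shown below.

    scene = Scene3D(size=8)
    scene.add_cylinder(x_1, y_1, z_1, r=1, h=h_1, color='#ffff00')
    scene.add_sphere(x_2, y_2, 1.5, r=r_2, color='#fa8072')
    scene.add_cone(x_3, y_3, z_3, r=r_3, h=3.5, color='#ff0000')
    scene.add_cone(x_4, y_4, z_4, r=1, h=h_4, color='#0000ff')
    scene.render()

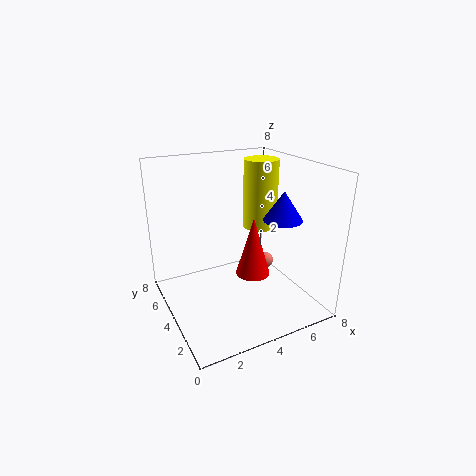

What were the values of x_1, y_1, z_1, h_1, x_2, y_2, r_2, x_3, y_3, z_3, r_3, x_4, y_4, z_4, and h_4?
x_1 = 6
y_1 = 5
z_1 = 4
h_1 = 4
x_2 = 6.5
y_2 = 5
r_2 = 0.5
x_3 = 5
y_3 = 4
z_3 = 1.5
r_3 = 1
x_4 = 5.5
y_4 = 2
z_4 = 5.5
h_4 = 1.5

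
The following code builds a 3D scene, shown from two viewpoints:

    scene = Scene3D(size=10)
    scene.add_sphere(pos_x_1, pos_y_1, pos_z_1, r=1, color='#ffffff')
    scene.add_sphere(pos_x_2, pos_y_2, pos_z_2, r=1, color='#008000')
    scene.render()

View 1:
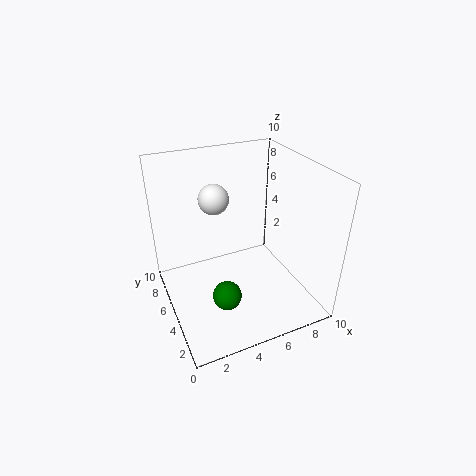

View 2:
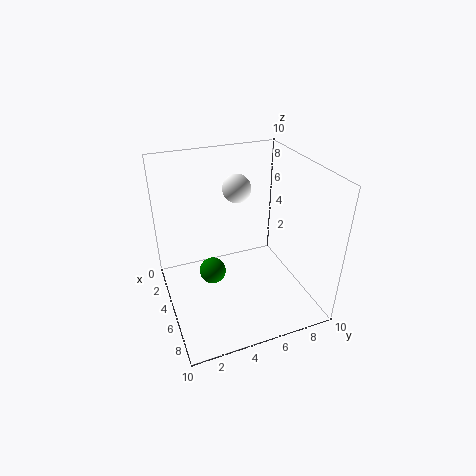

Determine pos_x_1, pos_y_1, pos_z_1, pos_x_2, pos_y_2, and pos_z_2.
pos_x_1 = 3.5
pos_y_1 = 5.5
pos_z_1 = 8
pos_x_2 = 3.5
pos_y_2 = 3.5
pos_z_2 = 1.5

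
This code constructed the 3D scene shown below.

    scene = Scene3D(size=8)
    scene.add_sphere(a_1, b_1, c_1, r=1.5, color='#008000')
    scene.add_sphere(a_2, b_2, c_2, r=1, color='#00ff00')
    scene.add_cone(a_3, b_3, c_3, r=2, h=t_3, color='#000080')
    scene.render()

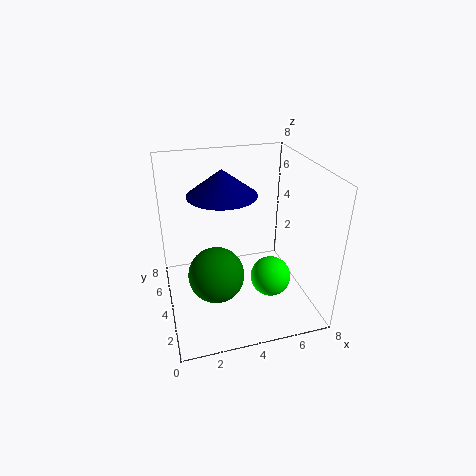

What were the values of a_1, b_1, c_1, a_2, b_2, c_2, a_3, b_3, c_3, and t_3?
a_1 = 2.5
b_1 = 3
c_1 = 2.5
a_2 = 5
b_2 = 1.5
c_2 = 3
a_3 = 3.5
b_3 = 5.5
c_3 = 6
t_3 = 1.5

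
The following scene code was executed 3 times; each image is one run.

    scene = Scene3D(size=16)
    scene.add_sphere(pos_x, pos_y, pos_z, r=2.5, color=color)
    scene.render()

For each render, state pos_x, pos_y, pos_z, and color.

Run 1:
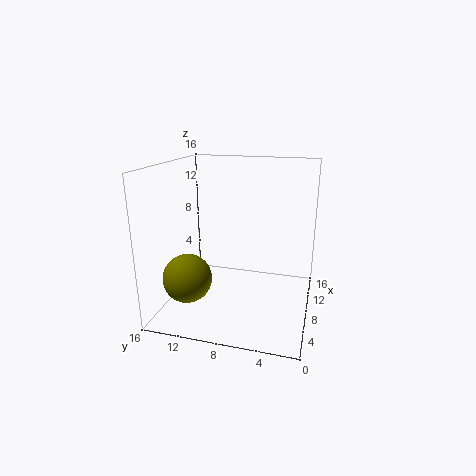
pos_x = 3; pos_y = 12; pos_z = 5; color = 'olive'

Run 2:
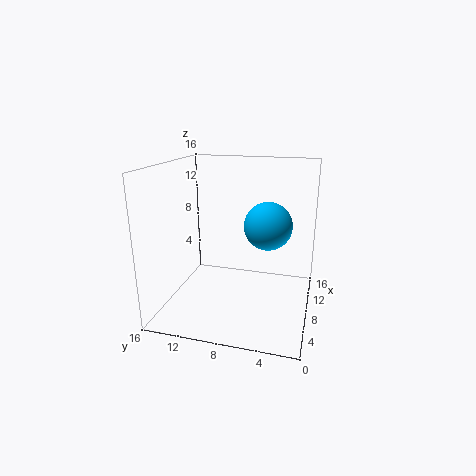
pos_x = 7; pos_y = 4.5; pos_z = 10; color = 'deepskyblue'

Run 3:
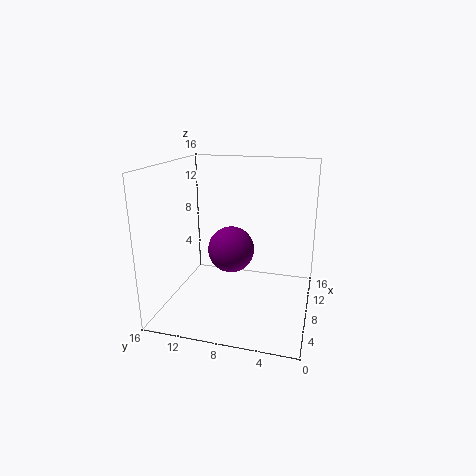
pos_x = 7; pos_y = 8.5; pos_z = 7; color = 'purple'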